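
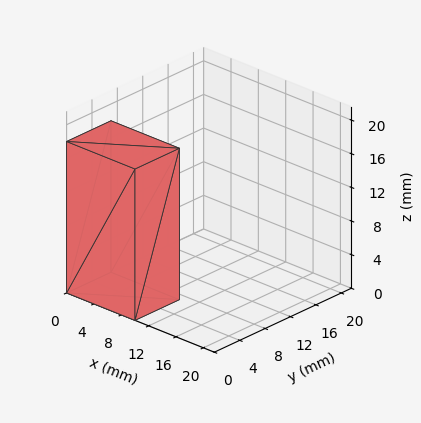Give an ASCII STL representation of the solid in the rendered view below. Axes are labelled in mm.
Reading the render: the shape is a rectangular box, roughly 10 × 7 mm footprint and 18 mm tall (dimensions read to the nearest mm from the axis ticks). For the STL, each face is triangulated and given an outward normal.

solid part
  facet normal 0.0000 0.0000 -1.0000
    outer loop
      vertex 10.000 7.000 0.000
      vertex 10.000 0.000 0.000
      vertex 0.000 0.000 0.000
    endloop
  endfacet
  facet normal 0.0000 0.0000 -1.0000
    outer loop
      vertex 0.000 7.000 0.000
      vertex 10.000 7.000 0.000
      vertex 0.000 0.000 0.000
    endloop
  endfacet
  facet normal 0.0000 0.0000 1.0000
    outer loop
      vertex 0.000 0.000 18.000
      vertex 10.000 0.000 18.000
      vertex 10.000 7.000 18.000
    endloop
  endfacet
  facet normal 0.0000 0.0000 1.0000
    outer loop
      vertex 0.000 0.000 18.000
      vertex 10.000 7.000 18.000
      vertex 0.000 7.000 18.000
    endloop
  endfacet
  facet normal 0.0000 -1.0000 0.0000
    outer loop
      vertex 0.000 0.000 0.000
      vertex 10.000 0.000 0.000
      vertex 10.000 0.000 18.000
    endloop
  endfacet
  facet normal 0.0000 -1.0000 0.0000
    outer loop
      vertex 0.000 0.000 0.000
      vertex 10.000 0.000 18.000
      vertex 0.000 0.000 18.000
    endloop
  endfacet
  facet normal 0.0000 1.0000 0.0000
    outer loop
      vertex 10.000 7.000 18.000
      vertex 10.000 7.000 0.000
      vertex 0.000 7.000 0.000
    endloop
  endfacet
  facet normal 0.0000 1.0000 0.0000
    outer loop
      vertex 0.000 7.000 18.000
      vertex 10.000 7.000 18.000
      vertex 0.000 7.000 0.000
    endloop
  endfacet
  facet normal -1.0000 0.0000 0.0000
    outer loop
      vertex 0.000 7.000 18.000
      vertex 0.000 7.000 0.000
      vertex 0.000 0.000 0.000
    endloop
  endfacet
  facet normal -1.0000 0.0000 0.0000
    outer loop
      vertex 0.000 0.000 18.000
      vertex 0.000 7.000 18.000
      vertex 0.000 0.000 0.000
    endloop
  endfacet
  facet normal 1.0000 0.0000 0.0000
    outer loop
      vertex 10.000 0.000 0.000
      vertex 10.000 7.000 0.000
      vertex 10.000 7.000 18.000
    endloop
  endfacet
  facet normal 1.0000 0.0000 0.0000
    outer loop
      vertex 10.000 0.000 0.000
      vertex 10.000 7.000 18.000
      vertex 10.000 0.000 18.000
    endloop
  endfacet
endsolid part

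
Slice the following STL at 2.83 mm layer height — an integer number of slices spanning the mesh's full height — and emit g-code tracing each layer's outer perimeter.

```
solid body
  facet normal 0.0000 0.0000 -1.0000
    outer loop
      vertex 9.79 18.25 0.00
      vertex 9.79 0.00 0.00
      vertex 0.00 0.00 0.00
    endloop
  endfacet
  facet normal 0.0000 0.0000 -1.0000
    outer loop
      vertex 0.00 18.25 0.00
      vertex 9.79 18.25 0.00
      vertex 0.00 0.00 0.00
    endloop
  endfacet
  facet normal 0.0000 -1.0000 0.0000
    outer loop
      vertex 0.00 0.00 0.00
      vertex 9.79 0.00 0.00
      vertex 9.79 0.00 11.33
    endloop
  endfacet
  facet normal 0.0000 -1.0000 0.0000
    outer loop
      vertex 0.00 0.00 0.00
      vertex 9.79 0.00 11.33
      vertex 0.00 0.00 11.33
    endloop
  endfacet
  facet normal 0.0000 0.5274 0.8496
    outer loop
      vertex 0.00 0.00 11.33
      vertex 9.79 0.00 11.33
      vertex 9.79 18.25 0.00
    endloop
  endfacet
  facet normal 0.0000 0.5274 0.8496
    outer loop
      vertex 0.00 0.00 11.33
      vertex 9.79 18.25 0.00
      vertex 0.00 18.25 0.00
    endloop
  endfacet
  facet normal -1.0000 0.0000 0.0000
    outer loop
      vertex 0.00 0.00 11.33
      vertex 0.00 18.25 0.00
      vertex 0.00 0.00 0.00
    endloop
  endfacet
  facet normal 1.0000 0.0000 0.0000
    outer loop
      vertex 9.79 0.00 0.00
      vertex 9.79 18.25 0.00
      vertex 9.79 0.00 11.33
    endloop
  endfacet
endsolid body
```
; perimeter-only toolpath
G21 ; units = mm
G90 ; absolute positioning
G28 ; home
; layer 1
G0 Z2.83
G0 X0.00 Y0.00
G1 X9.79 Y0.00
G1 X9.79 Y13.69
G1 X0.00 Y13.69
G1 X0.00 Y0.00
; layer 2
G0 Z5.67
G0 X0.00 Y0.00
G1 X9.79 Y0.00
G1 X9.79 Y9.12
G1 X0.00 Y9.12
G1 X0.00 Y0.00
; layer 3
G0 Z8.50
G0 X0.00 Y0.00
G1 X9.79 Y0.00
G1 X9.79 Y4.56
G1 X0.00 Y4.56
G1 X0.00 Y0.00
M2 ; end

The solid is a wedge (ramp): 9.79 × 18.2 mm base, rising to 11.3 mm along the y=0 edge and sloping linearly to z=0 at y=18.2. Slicing at Δz = 2.83 mm — 4 equal slices spanning the solid's height, so layer i sits at z = i·h/4 — gives 3 non-empty perimeters. Each is a 4-segment closed polygon; G0 lifts to the layer z and rapids to the start vertex, then G1 traces the edges. The cross-section shrinks linearly with z (the slice at the apex is degenerate and omitted).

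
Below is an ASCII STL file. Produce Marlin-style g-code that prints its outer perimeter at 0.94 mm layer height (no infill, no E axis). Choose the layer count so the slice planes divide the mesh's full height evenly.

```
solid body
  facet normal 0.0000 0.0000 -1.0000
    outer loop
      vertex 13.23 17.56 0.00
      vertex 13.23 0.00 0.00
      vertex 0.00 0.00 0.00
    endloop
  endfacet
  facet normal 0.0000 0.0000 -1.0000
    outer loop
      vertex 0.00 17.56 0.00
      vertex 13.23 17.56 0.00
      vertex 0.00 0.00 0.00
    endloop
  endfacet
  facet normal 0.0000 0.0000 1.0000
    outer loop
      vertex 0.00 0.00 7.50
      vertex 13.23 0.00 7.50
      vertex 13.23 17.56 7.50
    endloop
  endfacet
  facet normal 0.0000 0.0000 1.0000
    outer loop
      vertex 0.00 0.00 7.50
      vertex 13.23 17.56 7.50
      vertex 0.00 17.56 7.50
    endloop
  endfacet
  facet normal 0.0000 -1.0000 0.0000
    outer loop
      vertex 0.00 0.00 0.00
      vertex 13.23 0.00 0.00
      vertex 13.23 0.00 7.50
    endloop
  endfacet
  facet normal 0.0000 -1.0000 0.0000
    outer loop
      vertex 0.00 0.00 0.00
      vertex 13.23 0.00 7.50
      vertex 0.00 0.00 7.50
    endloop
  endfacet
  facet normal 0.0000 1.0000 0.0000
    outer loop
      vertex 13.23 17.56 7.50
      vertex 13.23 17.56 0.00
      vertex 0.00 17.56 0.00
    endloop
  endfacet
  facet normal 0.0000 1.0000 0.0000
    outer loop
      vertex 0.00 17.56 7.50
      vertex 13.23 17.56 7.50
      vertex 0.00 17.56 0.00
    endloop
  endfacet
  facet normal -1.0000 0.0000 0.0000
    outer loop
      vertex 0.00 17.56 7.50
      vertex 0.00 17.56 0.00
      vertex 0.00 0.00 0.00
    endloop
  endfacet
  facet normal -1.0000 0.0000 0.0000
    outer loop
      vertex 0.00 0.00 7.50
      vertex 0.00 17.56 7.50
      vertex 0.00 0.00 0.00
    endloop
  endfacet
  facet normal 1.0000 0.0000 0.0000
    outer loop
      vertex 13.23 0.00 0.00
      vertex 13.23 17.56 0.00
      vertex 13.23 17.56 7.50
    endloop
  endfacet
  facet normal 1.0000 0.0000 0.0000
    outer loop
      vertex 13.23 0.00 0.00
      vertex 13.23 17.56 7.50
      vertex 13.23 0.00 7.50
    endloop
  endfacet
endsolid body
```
; perimeter-only toolpath
G21 ; units = mm
G90 ; absolute positioning
G28 ; home
; layer 1
G0 Z0.94
G0 X0.00 Y0.00
G1 X13.23 Y0.00
G1 X13.23 Y17.56
G1 X0.00 Y17.56
G1 X0.00 Y0.00
; layer 2
G0 Z1.88
G0 X0.00 Y0.00
G1 X13.23 Y0.00
G1 X13.23 Y17.56
G1 X0.00 Y17.56
G1 X0.00 Y0.00
; layer 3
G0 Z2.81
G0 X0.00 Y0.00
G1 X13.23 Y0.00
G1 X13.23 Y17.56
G1 X0.00 Y17.56
G1 X0.00 Y0.00
; layer 4
G0 Z3.75
G0 X0.00 Y0.00
G1 X13.23 Y0.00
G1 X13.23 Y17.56
G1 X0.00 Y17.56
G1 X0.00 Y0.00
; layer 5
G0 Z4.69
G0 X0.00 Y0.00
G1 X13.23 Y0.00
G1 X13.23 Y17.56
G1 X0.00 Y17.56
G1 X0.00 Y0.00
; layer 6
G0 Z5.62
G0 X0.00 Y0.00
G1 X13.23 Y0.00
G1 X13.23 Y17.56
G1 X0.00 Y17.56
G1 X0.00 Y0.00
; layer 7
G0 Z6.56
G0 X0.00 Y0.00
G1 X13.23 Y0.00
G1 X13.23 Y17.56
G1 X0.00 Y17.56
G1 X0.00 Y0.00
; layer 8
G0 Z7.50
G0 X0.00 Y0.00
G1 X13.23 Y0.00
G1 X13.23 Y17.56
G1 X0.00 Y17.56
G1 X0.00 Y0.00
M2 ; end

The solid is a rectangular box, roughly 13.2 × 17.6 mm footprint and 7.5 mm tall. Slicing at Δz = 0.94 mm — 8 equal slices spanning the solid's height, so layer i sits at z = i·h/8 — gives 8 non-empty perimeters. Each is a 4-segment closed polygon; G0 lifts to the layer z and rapids to the start vertex, then G1 traces the edges.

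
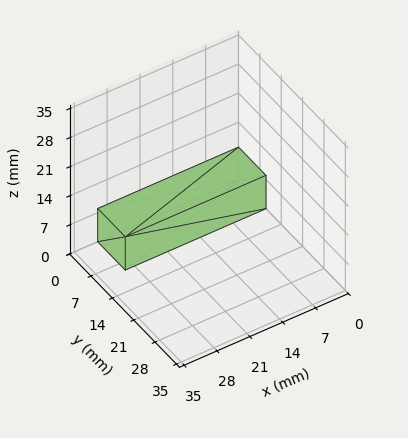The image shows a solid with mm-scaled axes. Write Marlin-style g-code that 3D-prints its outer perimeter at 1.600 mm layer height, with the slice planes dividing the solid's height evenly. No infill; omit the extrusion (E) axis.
Reading the render: the shape is a rectangular box, roughly 30 × 9 mm footprint and 8 mm tall (dimensions read to the nearest mm from the axis ticks). For the g-code, the solid's height is divided into equal slices at the stated Δz and each level perimeter traced with G1 moves after a G0 lift.

; perimeter-only toolpath
G21 ; units = mm
G90 ; absolute positioning
G28 ; home
; layer 1
G0 Z1.600
G0 X0.000 Y0.000
G1 X30.000 Y0.000
G1 X30.000 Y9.000
G1 X0.000 Y9.000
G1 X0.000 Y0.000
; layer 2
G0 Z3.200
G0 X0.000 Y0.000
G1 X30.000 Y0.000
G1 X30.000 Y9.000
G1 X0.000 Y9.000
G1 X0.000 Y0.000
; layer 3
G0 Z4.800
G0 X0.000 Y0.000
G1 X30.000 Y0.000
G1 X30.000 Y9.000
G1 X0.000 Y9.000
G1 X0.000 Y0.000
; layer 4
G0 Z6.400
G0 X0.000 Y0.000
G1 X30.000 Y0.000
G1 X30.000 Y9.000
G1 X0.000 Y9.000
G1 X0.000 Y0.000
; layer 5
G0 Z8.000
G0 X0.000 Y0.000
G1 X30.000 Y0.000
G1 X30.000 Y9.000
G1 X0.000 Y9.000
G1 X0.000 Y0.000
M2 ; end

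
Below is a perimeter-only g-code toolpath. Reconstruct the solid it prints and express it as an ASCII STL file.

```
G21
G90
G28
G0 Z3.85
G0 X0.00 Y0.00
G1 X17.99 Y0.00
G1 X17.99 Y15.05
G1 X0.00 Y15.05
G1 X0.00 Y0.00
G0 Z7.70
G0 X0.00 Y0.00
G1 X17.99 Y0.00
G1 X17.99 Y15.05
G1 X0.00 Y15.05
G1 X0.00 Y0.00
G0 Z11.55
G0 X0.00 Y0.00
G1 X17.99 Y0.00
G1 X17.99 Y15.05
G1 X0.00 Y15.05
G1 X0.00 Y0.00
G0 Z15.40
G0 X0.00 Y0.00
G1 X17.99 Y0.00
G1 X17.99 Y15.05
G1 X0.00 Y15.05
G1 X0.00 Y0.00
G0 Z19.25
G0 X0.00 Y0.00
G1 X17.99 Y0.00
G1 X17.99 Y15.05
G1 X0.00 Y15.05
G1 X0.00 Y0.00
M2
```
solid part
  facet normal 0.0000 0.0000 -1.0000
    outer loop
      vertex 17.99 15.05 0.00
      vertex 17.99 0.00 0.00
      vertex 0.00 0.00 0.00
    endloop
  endfacet
  facet normal 0.0000 0.0000 -1.0000
    outer loop
      vertex 0.00 15.05 0.00
      vertex 17.99 15.05 0.00
      vertex 0.00 0.00 0.00
    endloop
  endfacet
  facet normal 0.0000 0.0000 1.0000
    outer loop
      vertex 0.00 0.00 19.25
      vertex 17.99 0.00 19.25
      vertex 17.99 15.05 19.25
    endloop
  endfacet
  facet normal 0.0000 0.0000 1.0000
    outer loop
      vertex 0.00 0.00 19.25
      vertex 17.99 15.05 19.25
      vertex 0.00 15.05 19.25
    endloop
  endfacet
  facet normal 0.0000 -1.0000 0.0000
    outer loop
      vertex 0.00 0.00 0.00
      vertex 17.99 0.00 0.00
      vertex 17.99 0.00 19.25
    endloop
  endfacet
  facet normal 0.0000 -1.0000 0.0000
    outer loop
      vertex 0.00 0.00 0.00
      vertex 17.99 0.00 19.25
      vertex 0.00 0.00 19.25
    endloop
  endfacet
  facet normal 0.0000 1.0000 0.0000
    outer loop
      vertex 17.99 15.05 19.25
      vertex 17.99 15.05 0.00
      vertex 0.00 15.05 0.00
    endloop
  endfacet
  facet normal 0.0000 1.0000 0.0000
    outer loop
      vertex 0.00 15.05 19.25
      vertex 17.99 15.05 19.25
      vertex 0.00 15.05 0.00
    endloop
  endfacet
  facet normal -1.0000 0.0000 0.0000
    outer loop
      vertex 0.00 15.05 19.25
      vertex 0.00 15.05 0.00
      vertex 0.00 0.00 0.00
    endloop
  endfacet
  facet normal -1.0000 0.0000 0.0000
    outer loop
      vertex 0.00 0.00 19.25
      vertex 0.00 15.05 19.25
      vertex 0.00 0.00 0.00
    endloop
  endfacet
  facet normal 1.0000 0.0000 0.0000
    outer loop
      vertex 17.99 0.00 0.00
      vertex 17.99 15.05 0.00
      vertex 17.99 15.05 19.25
    endloop
  endfacet
  facet normal 1.0000 0.0000 0.0000
    outer loop
      vertex 17.99 0.00 0.00
      vertex 17.99 15.05 19.25
      vertex 17.99 0.00 19.25
    endloop
  endfacet
endsolid part

The G0 Z moves step by Δz≈3.85 mm. Every layer's G1 loop is the same polygon, so the solid is a straight extrusion of it from z=0 to z≈19.2. Closing with flat bottom and top caps and triangulating gives 12 facets — a rectangular box, roughly 18 × 15.1 mm footprint and 19.2 mm tall.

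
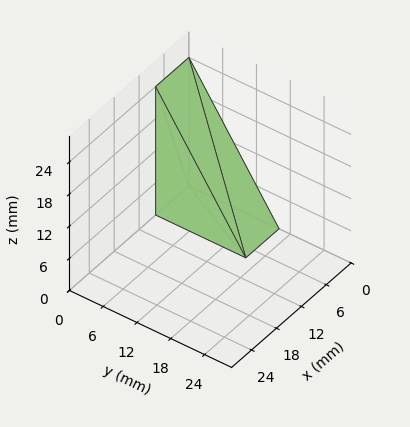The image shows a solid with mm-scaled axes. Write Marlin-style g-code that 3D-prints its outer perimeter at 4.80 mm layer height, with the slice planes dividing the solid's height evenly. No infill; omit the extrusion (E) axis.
Reading the render: the shape is a wedge (ramp): 8 × 16 mm base, rising to 24 mm along the y=0 edge and sloping linearly to z=0 at y=16 (dimensions read to the nearest mm from the axis ticks). For the g-code, the solid's height is divided into equal slices at the stated Δz and each level perimeter traced with G1 moves after a G0 lift.

; perimeter-only toolpath
G21 ; units = mm
G90 ; absolute positioning
G28 ; home
; layer 1
G0 Z4.80
G0 X0.00 Y0.00
G1 X8.00 Y0.00
G1 X8.00 Y12.80
G1 X0.00 Y12.80
G1 X0.00 Y0.00
; layer 2
G0 Z9.60
G0 X0.00 Y0.00
G1 X8.00 Y0.00
G1 X8.00 Y9.60
G1 X0.00 Y9.60
G1 X0.00 Y0.00
; layer 3
G0 Z14.40
G0 X0.00 Y0.00
G1 X8.00 Y0.00
G1 X8.00 Y6.40
G1 X0.00 Y6.40
G1 X0.00 Y0.00
; layer 4
G0 Z19.20
G0 X0.00 Y0.00
G1 X8.00 Y0.00
G1 X8.00 Y3.20
G1 X0.00 Y3.20
G1 X0.00 Y0.00
M2 ; end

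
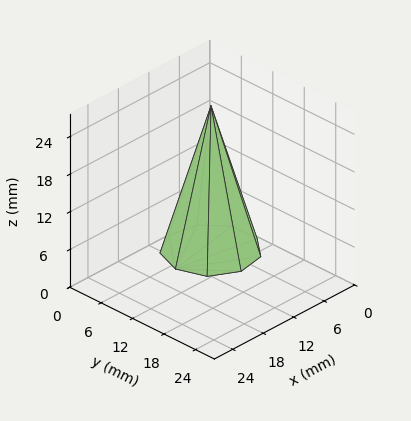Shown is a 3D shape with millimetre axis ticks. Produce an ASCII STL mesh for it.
Reading the render: the shape is a regular 9-sided pyramid, base circumscribed radius ≈ 7 mm, apex at z ≈ 23 mm (dimensions read to the nearest mm from the axis ticks). For the STL, each face is triangulated and given an outward normal.

solid part
  facet normal 0.0000 0.0000 -1.0000
    outer loop
      vertex 8.2 13.9 0.0
      vertex 12.4 11.5 0.0
      vertex 14.0 7.0 0.0
    endloop
  endfacet
  facet normal 0.0000 0.0000 -1.0000
    outer loop
      vertex 3.5 13.1 0.0
      vertex 8.2 13.9 0.0
      vertex 14.0 7.0 0.0
    endloop
  endfacet
  facet normal 0.0000 0.0000 -1.0000
    outer loop
      vertex 0.4 9.4 0.0
      vertex 3.5 13.1 0.0
      vertex 14.0 7.0 0.0
    endloop
  endfacet
  facet normal 0.0000 0.0000 -1.0000
    outer loop
      vertex 0.4 4.6 0.0
      vertex 0.4 9.4 0.0
      vertex 14.0 7.0 0.0
    endloop
  endfacet
  facet normal 0.0000 0.0000 -1.0000
    outer loop
      vertex 3.5 0.9 0.0
      vertex 0.4 4.6 0.0
      vertex 14.0 7.0 0.0
    endloop
  endfacet
  facet normal 0.0000 0.0000 -1.0000
    outer loop
      vertex 8.2 0.1 0.0
      vertex 3.5 0.9 0.0
      vertex 14.0 7.0 0.0
    endloop
  endfacet
  facet normal 0.0000 0.0000 -1.0000
    outer loop
      vertex 12.4 2.5 0.0
      vertex 8.2 0.1 0.0
      vertex 14.0 7.0 0.0
    endloop
  endfacet
  facet normal 0.9057 0.3220 0.2757
    outer loop
      vertex 14.0 7.0 0.0
      vertex 12.4 11.5 0.0
      vertex 7.0 7.0 23.0
    endloop
  endfacet
  facet normal 0.4770 0.8347 0.2753
    outer loop
      vertex 12.4 11.5 0.0
      vertex 8.2 13.9 0.0
      vertex 7.0 7.0 23.0
    endloop
  endfacet
  facet normal -0.1613 0.9476 0.2759
    outer loop
      vertex 8.2 13.9 0.0
      vertex 3.5 13.1 0.0
      vertex 7.0 7.0 23.0
    endloop
  endfacet
  facet normal -0.7368 0.6173 0.2758
    outer loop
      vertex 3.5 13.1 0.0
      vertex 0.4 9.4 0.0
      vertex 7.0 7.0 23.0
    endloop
  endfacet
  facet normal -0.9612 0.0000 0.2758
    outer loop
      vertex 0.4 9.4 0.0
      vertex 0.4 4.6 0.0
      vertex 7.0 7.0 23.0
    endloop
  endfacet
  facet normal -0.7368 -0.6173 0.2758
    outer loop
      vertex 0.4 4.6 0.0
      vertex 3.5 0.9 0.0
      vertex 7.0 7.0 23.0
    endloop
  endfacet
  facet normal -0.1613 -0.9476 0.2759
    outer loop
      vertex 3.5 0.9 0.0
      vertex 8.2 0.1 0.0
      vertex 7.0 7.0 23.0
    endloop
  endfacet
  facet normal 0.4770 -0.8347 0.2753
    outer loop
      vertex 8.2 0.1 0.0
      vertex 12.4 2.5 0.0
      vertex 7.0 7.0 23.0
    endloop
  endfacet
  facet normal 0.9057 -0.3220 0.2757
    outer loop
      vertex 12.4 2.5 0.0
      vertex 14.0 7.0 0.0
      vertex 7.0 7.0 23.0
    endloop
  endfacet
endsolid part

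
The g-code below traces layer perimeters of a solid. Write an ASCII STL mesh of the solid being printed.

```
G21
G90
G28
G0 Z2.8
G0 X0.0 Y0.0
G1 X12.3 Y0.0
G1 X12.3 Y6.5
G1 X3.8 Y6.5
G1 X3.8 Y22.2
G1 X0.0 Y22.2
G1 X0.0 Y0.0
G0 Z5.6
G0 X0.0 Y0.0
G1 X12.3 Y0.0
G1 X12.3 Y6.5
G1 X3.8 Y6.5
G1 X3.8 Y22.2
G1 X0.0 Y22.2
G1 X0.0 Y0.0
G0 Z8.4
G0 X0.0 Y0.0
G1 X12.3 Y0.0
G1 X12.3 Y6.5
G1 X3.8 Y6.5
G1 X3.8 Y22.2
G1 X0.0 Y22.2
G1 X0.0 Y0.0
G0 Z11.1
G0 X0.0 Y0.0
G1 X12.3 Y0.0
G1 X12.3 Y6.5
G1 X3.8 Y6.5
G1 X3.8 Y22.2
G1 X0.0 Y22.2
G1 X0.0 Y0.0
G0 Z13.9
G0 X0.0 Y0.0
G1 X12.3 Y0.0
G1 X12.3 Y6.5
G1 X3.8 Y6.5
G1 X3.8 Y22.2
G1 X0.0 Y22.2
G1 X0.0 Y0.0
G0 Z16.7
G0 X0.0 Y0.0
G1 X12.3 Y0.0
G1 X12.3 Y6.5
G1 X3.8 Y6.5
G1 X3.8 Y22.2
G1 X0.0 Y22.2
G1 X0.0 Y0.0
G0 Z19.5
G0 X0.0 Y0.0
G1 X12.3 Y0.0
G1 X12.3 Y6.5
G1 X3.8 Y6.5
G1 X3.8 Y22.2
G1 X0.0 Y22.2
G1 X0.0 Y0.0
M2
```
solid part
  facet normal 0.0000 0.0000 -1.0000
    outer loop
      vertex 12.3 6.5 0.0
      vertex 12.3 0.0 0.0
      vertex 0.0 0.0 0.0
    endloop
  endfacet
  facet normal 0.0000 0.0000 -1.0000
    outer loop
      vertex 3.8 6.5 0.0
      vertex 12.3 6.5 0.0
      vertex 0.0 0.0 0.0
    endloop
  endfacet
  facet normal 0.0000 0.0000 -1.0000
    outer loop
      vertex 3.8 22.2 0.0
      vertex 3.8 6.5 0.0
      vertex 0.0 0.0 0.0
    endloop
  endfacet
  facet normal 0.0000 0.0000 -1.0000
    outer loop
      vertex 0.0 22.2 0.0
      vertex 3.8 22.2 0.0
      vertex 0.0 0.0 0.0
    endloop
  endfacet
  facet normal 0.0000 0.0000 1.0000
    outer loop
      vertex 0.0 0.0 19.5
      vertex 12.3 0.0 19.5
      vertex 12.3 6.5 19.5
    endloop
  endfacet
  facet normal 0.0000 0.0000 1.0000
    outer loop
      vertex 0.0 0.0 19.5
      vertex 12.3 6.5 19.5
      vertex 3.8 6.5 19.5
    endloop
  endfacet
  facet normal 0.0000 0.0000 1.0000
    outer loop
      vertex 0.0 0.0 19.5
      vertex 3.8 6.5 19.5
      vertex 3.8 22.2 19.5
    endloop
  endfacet
  facet normal 0.0000 0.0000 1.0000
    outer loop
      vertex 0.0 0.0 19.5
      vertex 3.8 22.2 19.5
      vertex 0.0 22.2 19.5
    endloop
  endfacet
  facet normal 0.0000 -1.0000 0.0000
    outer loop
      vertex 0.0 0.0 0.0
      vertex 12.3 0.0 0.0
      vertex 12.3 0.0 19.5
    endloop
  endfacet
  facet normal 0.0000 -1.0000 0.0000
    outer loop
      vertex 0.0 0.0 0.0
      vertex 12.3 0.0 19.5
      vertex 0.0 0.0 19.5
    endloop
  endfacet
  facet normal 1.0000 0.0000 0.0000
    outer loop
      vertex 12.3 0.0 0.0
      vertex 12.3 6.5 0.0
      vertex 12.3 6.5 19.5
    endloop
  endfacet
  facet normal 1.0000 0.0000 0.0000
    outer loop
      vertex 12.3 0.0 0.0
      vertex 12.3 6.5 19.5
      vertex 12.3 0.0 19.5
    endloop
  endfacet
  facet normal 0.0000 1.0000 0.0000
    outer loop
      vertex 12.3 6.5 0.0
      vertex 3.8 6.5 0.0
      vertex 3.8 6.5 19.5
    endloop
  endfacet
  facet normal 0.0000 1.0000 0.0000
    outer loop
      vertex 12.3 6.5 0.0
      vertex 3.8 6.5 19.5
      vertex 12.3 6.5 19.5
    endloop
  endfacet
  facet normal 1.0000 0.0000 0.0000
    outer loop
      vertex 3.8 6.5 0.0
      vertex 3.8 22.2 0.0
      vertex 3.8 22.2 19.5
    endloop
  endfacet
  facet normal 1.0000 0.0000 0.0000
    outer loop
      vertex 3.8 6.5 0.0
      vertex 3.8 22.2 19.5
      vertex 3.8 6.5 19.5
    endloop
  endfacet
  facet normal 0.0000 1.0000 0.0000
    outer loop
      vertex 3.8 22.2 0.0
      vertex 0.0 22.2 0.0
      vertex 0.0 22.2 19.5
    endloop
  endfacet
  facet normal 0.0000 1.0000 0.0000
    outer loop
      vertex 3.8 22.2 0.0
      vertex 0.0 22.2 19.5
      vertex 3.8 22.2 19.5
    endloop
  endfacet
  facet normal -1.0000 0.0000 0.0000
    outer loop
      vertex 0.0 22.2 0.0
      vertex 0.0 0.0 0.0
      vertex 0.0 0.0 19.5
    endloop
  endfacet
  facet normal -1.0000 0.0000 0.0000
    outer loop
      vertex 0.0 22.2 0.0
      vertex 0.0 0.0 19.5
      vertex 0.0 22.2 19.5
    endloop
  endfacet
endsolid part

The G0 Z moves step by Δz≈2.8 mm. Every layer's G1 loop is the same polygon, so the solid is a straight extrusion of it from z=0 to z≈19.5. Closing with flat bottom and top caps and triangulating gives 20 facets — an L-shaped prism: outer 12.3 × 22.2 mm, arm thicknesses ≈ 6.5 mm (horizontal) and 3.8 mm (vertical), extruded 19.5 mm in z.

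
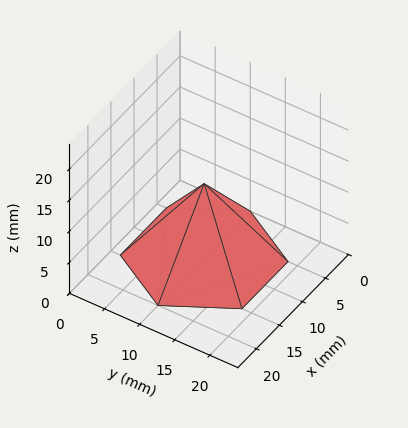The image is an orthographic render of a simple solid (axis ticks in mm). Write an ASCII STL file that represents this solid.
Reading the render: the shape is a regular 6-sided pyramid, base circumscribed radius ≈ 10 mm, apex at z ≈ 12 mm (dimensions read to the nearest mm from the axis ticks). For the STL, each face is triangulated and given an outward normal.

solid part
  facet normal 0.0000 0.0000 -1.0000
    outer loop
      vertex 5.000 18.660 0.000
      vertex 15.000 18.660 0.000
      vertex 20.000 10.000 0.000
    endloop
  endfacet
  facet normal 0.0000 0.0000 -1.0000
    outer loop
      vertex 0.000 10.000 0.000
      vertex 5.000 18.660 0.000
      vertex 20.000 10.000 0.000
    endloop
  endfacet
  facet normal 0.0000 0.0000 -1.0000
    outer loop
      vertex 5.000 1.340 0.000
      vertex 0.000 10.000 0.000
      vertex 20.000 10.000 0.000
    endloop
  endfacet
  facet normal 0.0000 0.0000 -1.0000
    outer loop
      vertex 15.000 1.340 0.000
      vertex 5.000 1.340 0.000
      vertex 20.000 10.000 0.000
    endloop
  endfacet
  facet normal 0.7022 0.4055 0.5852
    outer loop
      vertex 20.000 10.000 0.000
      vertex 15.000 18.660 0.000
      vertex 10.000 10.000 12.000
    endloop
  endfacet
  facet normal 0.0000 0.8109 0.5852
    outer loop
      vertex 15.000 18.660 0.000
      vertex 5.000 18.660 0.000
      vertex 10.000 10.000 12.000
    endloop
  endfacet
  facet normal -0.7022 0.4055 0.5852
    outer loop
      vertex 5.000 18.660 0.000
      vertex 0.000 10.000 0.000
      vertex 10.000 10.000 12.000
    endloop
  endfacet
  facet normal -0.7022 -0.4055 0.5852
    outer loop
      vertex 0.000 10.000 0.000
      vertex 5.000 1.340 0.000
      vertex 10.000 10.000 12.000
    endloop
  endfacet
  facet normal 0.0000 -0.8109 0.5852
    outer loop
      vertex 5.000 1.340 0.000
      vertex 15.000 1.340 0.000
      vertex 10.000 10.000 12.000
    endloop
  endfacet
  facet normal 0.7022 -0.4055 0.5852
    outer loop
      vertex 15.000 1.340 0.000
      vertex 20.000 10.000 0.000
      vertex 10.000 10.000 12.000
    endloop
  endfacet
endsolid part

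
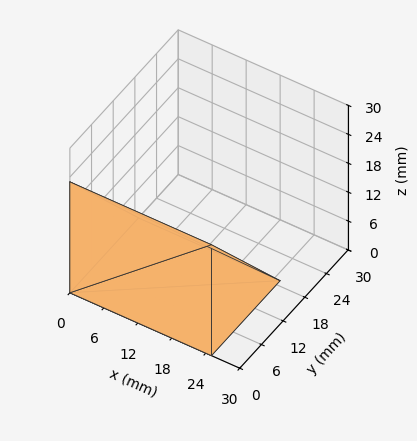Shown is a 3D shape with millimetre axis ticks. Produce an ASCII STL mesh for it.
Reading the render: the shape is a wedge (ramp): 25 × 19 mm base, rising to 23 mm along the y=0 edge and sloping linearly to z=0 at y=19 (dimensions read to the nearest mm from the axis ticks). For the STL, each face is triangulated and given an outward normal.

solid part
  facet normal 0.0000 0.0000 -1.0000
    outer loop
      vertex 25.000 19.000 0.000
      vertex 25.000 0.000 0.000
      vertex 0.000 0.000 0.000
    endloop
  endfacet
  facet normal 0.0000 0.0000 -1.0000
    outer loop
      vertex 0.000 19.000 0.000
      vertex 25.000 19.000 0.000
      vertex 0.000 0.000 0.000
    endloop
  endfacet
  facet normal 0.0000 -1.0000 0.0000
    outer loop
      vertex 0.000 0.000 0.000
      vertex 25.000 0.000 0.000
      vertex 25.000 0.000 23.000
    endloop
  endfacet
  facet normal 0.0000 -1.0000 0.0000
    outer loop
      vertex 0.000 0.000 0.000
      vertex 25.000 0.000 23.000
      vertex 0.000 0.000 23.000
    endloop
  endfacet
  facet normal 0.0000 0.7710 0.6369
    outer loop
      vertex 0.000 0.000 23.000
      vertex 25.000 0.000 23.000
      vertex 25.000 19.000 0.000
    endloop
  endfacet
  facet normal 0.0000 0.7710 0.6369
    outer loop
      vertex 0.000 0.000 23.000
      vertex 25.000 19.000 0.000
      vertex 0.000 19.000 0.000
    endloop
  endfacet
  facet normal -1.0000 0.0000 0.0000
    outer loop
      vertex 0.000 0.000 23.000
      vertex 0.000 19.000 0.000
      vertex 0.000 0.000 0.000
    endloop
  endfacet
  facet normal 1.0000 0.0000 0.0000
    outer loop
      vertex 25.000 0.000 0.000
      vertex 25.000 19.000 0.000
      vertex 25.000 0.000 23.000
    endloop
  endfacet
endsolid part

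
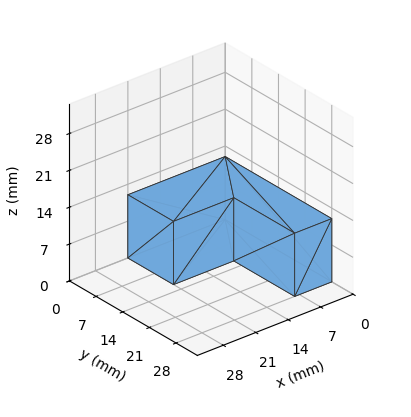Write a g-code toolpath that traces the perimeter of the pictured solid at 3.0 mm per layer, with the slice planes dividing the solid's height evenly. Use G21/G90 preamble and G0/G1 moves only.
Reading the render: the shape is an L-shaped prism: outer 21 × 28 mm, arm thicknesses ≈ 12 mm (horizontal) and 8 mm (vertical), extruded 12 mm in z (dimensions read to the nearest mm from the axis ticks). For the g-code, the solid's height is divided into equal slices at the stated Δz and each level perimeter traced with G1 moves after a G0 lift.

; perimeter-only toolpath
G21 ; units = mm
G90 ; absolute positioning
G28 ; home
; layer 1
G0 Z3.0
G0 X0.0 Y0.0
G1 X21.0 Y0.0
G1 X21.0 Y12.0
G1 X8.0 Y12.0
G1 X8.0 Y28.0
G1 X0.0 Y28.0
G1 X0.0 Y0.0
; layer 2
G0 Z6.0
G0 X0.0 Y0.0
G1 X21.0 Y0.0
G1 X21.0 Y12.0
G1 X8.0 Y12.0
G1 X8.0 Y28.0
G1 X0.0 Y28.0
G1 X0.0 Y0.0
; layer 3
G0 Z9.0
G0 X0.0 Y0.0
G1 X21.0 Y0.0
G1 X21.0 Y12.0
G1 X8.0 Y12.0
G1 X8.0 Y28.0
G1 X0.0 Y28.0
G1 X0.0 Y0.0
; layer 4
G0 Z12.0
G0 X0.0 Y0.0
G1 X21.0 Y0.0
G1 X21.0 Y12.0
G1 X8.0 Y12.0
G1 X8.0 Y28.0
G1 X0.0 Y28.0
G1 X0.0 Y0.0
M2 ; end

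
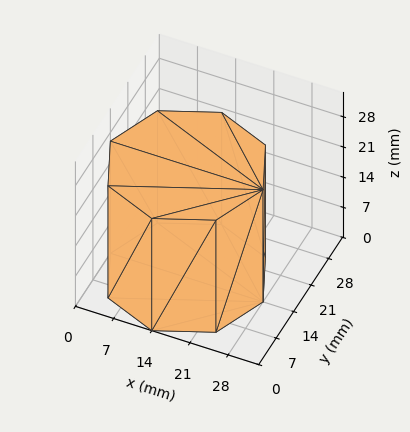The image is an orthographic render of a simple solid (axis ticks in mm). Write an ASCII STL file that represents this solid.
Reading the render: the shape is a regular 8-sided prism (a cylinder approximated with 8 flat sides), circumscribed radius ≈ 14 mm, height ≈ 26 mm (dimensions read to the nearest mm from the axis ticks). For the STL, each face is triangulated and given an outward normal.

solid part
  facet normal 0.0000 0.0000 -1.0000
    outer loop
      vertex 14.0 28.0 0.0
      vertex 23.9 23.9 0.0
      vertex 28.0 14.0 0.0
    endloop
  endfacet
  facet normal 0.0000 0.0000 -1.0000
    outer loop
      vertex 4.1 23.9 0.0
      vertex 14.0 28.0 0.0
      vertex 28.0 14.0 0.0
    endloop
  endfacet
  facet normal 0.0000 0.0000 -1.0000
    outer loop
      vertex 0.0 14.0 0.0
      vertex 4.1 23.9 0.0
      vertex 28.0 14.0 0.0
    endloop
  endfacet
  facet normal 0.0000 0.0000 -1.0000
    outer loop
      vertex 4.1 4.1 0.0
      vertex 0.0 14.0 0.0
      vertex 28.0 14.0 0.0
    endloop
  endfacet
  facet normal 0.0000 0.0000 -1.0000
    outer loop
      vertex 14.0 0.0 0.0
      vertex 4.1 4.1 0.0
      vertex 28.0 14.0 0.0
    endloop
  endfacet
  facet normal 0.0000 0.0000 -1.0000
    outer loop
      vertex 23.9 4.1 0.0
      vertex 14.0 0.0 0.0
      vertex 28.0 14.0 0.0
    endloop
  endfacet
  facet normal 0.0000 0.0000 1.0000
    outer loop
      vertex 28.0 14.0 26.0
      vertex 23.9 23.9 26.0
      vertex 14.0 28.0 26.0
    endloop
  endfacet
  facet normal 0.0000 0.0000 1.0000
    outer loop
      vertex 28.0 14.0 26.0
      vertex 14.0 28.0 26.0
      vertex 4.1 23.9 26.0
    endloop
  endfacet
  facet normal 0.0000 0.0000 1.0000
    outer loop
      vertex 28.0 14.0 26.0
      vertex 4.1 23.9 26.0
      vertex 0.0 14.0 26.0
    endloop
  endfacet
  facet normal 0.0000 0.0000 1.0000
    outer loop
      vertex 28.0 14.0 26.0
      vertex 0.0 14.0 26.0
      vertex 4.1 4.1 26.0
    endloop
  endfacet
  facet normal 0.0000 0.0000 1.0000
    outer loop
      vertex 28.0 14.0 26.0
      vertex 4.1 4.1 26.0
      vertex 14.0 0.0 26.0
    endloop
  endfacet
  facet normal 0.0000 0.0000 1.0000
    outer loop
      vertex 28.0 14.0 26.0
      vertex 14.0 0.0 26.0
      vertex 23.9 4.1 26.0
    endloop
  endfacet
  facet normal 0.9239 0.3826 0.0000
    outer loop
      vertex 28.0 14.0 0.0
      vertex 23.9 23.9 0.0
      vertex 23.9 23.9 26.0
    endloop
  endfacet
  facet normal 0.9239 0.3826 0.0000
    outer loop
      vertex 28.0 14.0 0.0
      vertex 23.9 23.9 26.0
      vertex 28.0 14.0 26.0
    endloop
  endfacet
  facet normal 0.3826 0.9239 0.0000
    outer loop
      vertex 23.9 23.9 0.0
      vertex 14.0 28.0 0.0
      vertex 14.0 28.0 26.0
    endloop
  endfacet
  facet normal 0.3826 0.9239 0.0000
    outer loop
      vertex 23.9 23.9 0.0
      vertex 14.0 28.0 26.0
      vertex 23.9 23.9 26.0
    endloop
  endfacet
  facet normal -0.3826 0.9239 0.0000
    outer loop
      vertex 14.0 28.0 0.0
      vertex 4.1 23.9 0.0
      vertex 4.1 23.9 26.0
    endloop
  endfacet
  facet normal -0.3826 0.9239 0.0000
    outer loop
      vertex 14.0 28.0 0.0
      vertex 4.1 23.9 26.0
      vertex 14.0 28.0 26.0
    endloop
  endfacet
  facet normal -0.9239 0.3826 0.0000
    outer loop
      vertex 4.1 23.9 0.0
      vertex 0.0 14.0 0.0
      vertex 0.0 14.0 26.0
    endloop
  endfacet
  facet normal -0.9239 0.3826 0.0000
    outer loop
      vertex 4.1 23.9 0.0
      vertex 0.0 14.0 26.0
      vertex 4.1 23.9 26.0
    endloop
  endfacet
  facet normal -0.9239 -0.3826 0.0000
    outer loop
      vertex 0.0 14.0 0.0
      vertex 4.1 4.1 0.0
      vertex 4.1 4.1 26.0
    endloop
  endfacet
  facet normal -0.9239 -0.3826 0.0000
    outer loop
      vertex 0.0 14.0 0.0
      vertex 4.1 4.1 26.0
      vertex 0.0 14.0 26.0
    endloop
  endfacet
  facet normal -0.3826 -0.9239 0.0000
    outer loop
      vertex 4.1 4.1 0.0
      vertex 14.0 0.0 0.0
      vertex 14.0 0.0 26.0
    endloop
  endfacet
  facet normal -0.3826 -0.9239 0.0000
    outer loop
      vertex 4.1 4.1 0.0
      vertex 14.0 0.0 26.0
      vertex 4.1 4.1 26.0
    endloop
  endfacet
  facet normal 0.3826 -0.9239 0.0000
    outer loop
      vertex 14.0 0.0 0.0
      vertex 23.9 4.1 0.0
      vertex 23.9 4.1 26.0
    endloop
  endfacet
  facet normal 0.3826 -0.9239 0.0000
    outer loop
      vertex 14.0 0.0 0.0
      vertex 23.9 4.1 26.0
      vertex 14.0 0.0 26.0
    endloop
  endfacet
  facet normal 0.9239 -0.3826 0.0000
    outer loop
      vertex 23.9 4.1 0.0
      vertex 28.0 14.0 0.0
      vertex 28.0 14.0 26.0
    endloop
  endfacet
  facet normal 0.9239 -0.3826 0.0000
    outer loop
      vertex 23.9 4.1 0.0
      vertex 28.0 14.0 26.0
      vertex 23.9 4.1 26.0
    endloop
  endfacet
endsolid part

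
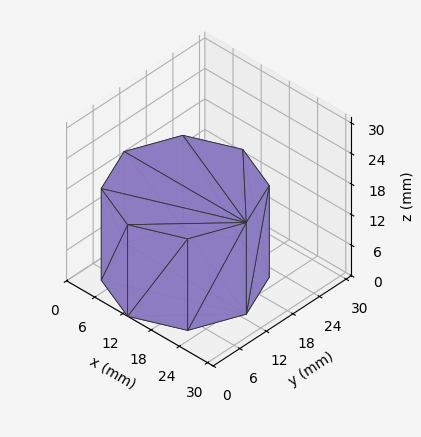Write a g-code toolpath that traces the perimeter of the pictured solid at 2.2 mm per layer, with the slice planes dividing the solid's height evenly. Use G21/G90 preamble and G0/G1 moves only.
Reading the render: the shape is a regular 8-sided prism (a cylinder approximated with 8 flat sides), circumscribed radius ≈ 13 mm, height ≈ 18 mm (dimensions read to the nearest mm from the axis ticks). For the g-code, the solid's height is divided into equal slices at the stated Δz and each level perimeter traced with G1 moves after a G0 lift.

; perimeter-only toolpath
G21 ; units = mm
G90 ; absolute positioning
G28 ; home
; layer 1
G0 Z2.2
G0 X26.0 Y13.0
G1 X22.2 Y22.2
G1 X13.0 Y26.0
G1 X3.8 Y22.2
G1 X0.0 Y13.0
G1 X3.8 Y3.8
G1 X13.0 Y0.0
G1 X22.2 Y3.8
G1 X26.0 Y13.0
; layer 2
G0 Z4.5
G0 X26.0 Y13.0
G1 X22.2 Y22.2
G1 X13.0 Y26.0
G1 X3.8 Y22.2
G1 X0.0 Y13.0
G1 X3.8 Y3.8
G1 X13.0 Y0.0
G1 X22.2 Y3.8
G1 X26.0 Y13.0
; layer 3
G0 Z6.8
G0 X26.0 Y13.0
G1 X22.2 Y22.2
G1 X13.0 Y26.0
G1 X3.8 Y22.2
G1 X0.0 Y13.0
G1 X3.8 Y3.8
G1 X13.0 Y0.0
G1 X22.2 Y3.8
G1 X26.0 Y13.0
; layer 4
G0 Z9.0
G0 X26.0 Y13.0
G1 X22.2 Y22.2
G1 X13.0 Y26.0
G1 X3.8 Y22.2
G1 X0.0 Y13.0
G1 X3.8 Y3.8
G1 X13.0 Y0.0
G1 X22.2 Y3.8
G1 X26.0 Y13.0
; layer 5
G0 Z11.2
G0 X26.0 Y13.0
G1 X22.2 Y22.2
G1 X13.0 Y26.0
G1 X3.8 Y22.2
G1 X0.0 Y13.0
G1 X3.8 Y3.8
G1 X13.0 Y0.0
G1 X22.2 Y3.8
G1 X26.0 Y13.0
; layer 6
G0 Z13.5
G0 X26.0 Y13.0
G1 X22.2 Y22.2
G1 X13.0 Y26.0
G1 X3.8 Y22.2
G1 X0.0 Y13.0
G1 X3.8 Y3.8
G1 X13.0 Y0.0
G1 X22.2 Y3.8
G1 X26.0 Y13.0
; layer 7
G0 Z15.8
G0 X26.0 Y13.0
G1 X22.2 Y22.2
G1 X13.0 Y26.0
G1 X3.8 Y22.2
G1 X0.0 Y13.0
G1 X3.8 Y3.8
G1 X13.0 Y0.0
G1 X22.2 Y3.8
G1 X26.0 Y13.0
; layer 8
G0 Z18.0
G0 X26.0 Y13.0
G1 X22.2 Y22.2
G1 X13.0 Y26.0
G1 X3.8 Y22.2
G1 X0.0 Y13.0
G1 X3.8 Y3.8
G1 X13.0 Y0.0
G1 X22.2 Y3.8
G1 X26.0 Y13.0
M2 ; end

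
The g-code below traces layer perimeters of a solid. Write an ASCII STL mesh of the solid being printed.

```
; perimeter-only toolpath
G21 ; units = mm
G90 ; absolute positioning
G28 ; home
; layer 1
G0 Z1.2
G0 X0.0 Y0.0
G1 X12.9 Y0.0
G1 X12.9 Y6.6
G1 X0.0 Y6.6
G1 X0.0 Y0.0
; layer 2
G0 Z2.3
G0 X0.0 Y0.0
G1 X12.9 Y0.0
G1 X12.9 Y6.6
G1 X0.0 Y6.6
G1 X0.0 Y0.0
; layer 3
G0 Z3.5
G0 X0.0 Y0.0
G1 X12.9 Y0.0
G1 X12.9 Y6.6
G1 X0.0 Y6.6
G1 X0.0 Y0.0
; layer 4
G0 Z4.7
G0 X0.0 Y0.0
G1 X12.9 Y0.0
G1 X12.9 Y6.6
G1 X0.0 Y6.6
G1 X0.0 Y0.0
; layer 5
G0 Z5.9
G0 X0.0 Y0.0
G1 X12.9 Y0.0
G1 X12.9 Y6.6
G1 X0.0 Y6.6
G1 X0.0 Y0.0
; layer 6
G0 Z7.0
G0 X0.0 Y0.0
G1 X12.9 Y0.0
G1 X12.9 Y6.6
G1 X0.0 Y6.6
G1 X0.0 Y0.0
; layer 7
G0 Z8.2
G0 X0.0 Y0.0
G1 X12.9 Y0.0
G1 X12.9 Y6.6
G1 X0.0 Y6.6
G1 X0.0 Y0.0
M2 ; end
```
solid part
  facet normal 0.0000 0.0000 -1.0000
    outer loop
      vertex 12.9 6.6 0.0
      vertex 12.9 0.0 0.0
      vertex 0.0 0.0 0.0
    endloop
  endfacet
  facet normal 0.0000 0.0000 -1.0000
    outer loop
      vertex 0.0 6.6 0.0
      vertex 12.9 6.6 0.0
      vertex 0.0 0.0 0.0
    endloop
  endfacet
  facet normal 0.0000 0.0000 1.0000
    outer loop
      vertex 0.0 0.0 8.2
      vertex 12.9 0.0 8.2
      vertex 12.9 6.6 8.2
    endloop
  endfacet
  facet normal 0.0000 0.0000 1.0000
    outer loop
      vertex 0.0 0.0 8.2
      vertex 12.9 6.6 8.2
      vertex 0.0 6.6 8.2
    endloop
  endfacet
  facet normal 0.0000 -1.0000 0.0000
    outer loop
      vertex 0.0 0.0 0.0
      vertex 12.9 0.0 0.0
      vertex 12.9 0.0 8.2
    endloop
  endfacet
  facet normal 0.0000 -1.0000 0.0000
    outer loop
      vertex 0.0 0.0 0.0
      vertex 12.9 0.0 8.2
      vertex 0.0 0.0 8.2
    endloop
  endfacet
  facet normal 0.0000 1.0000 0.0000
    outer loop
      vertex 12.9 6.6 8.2
      vertex 12.9 6.6 0.0
      vertex 0.0 6.6 0.0
    endloop
  endfacet
  facet normal 0.0000 1.0000 0.0000
    outer loop
      vertex 0.0 6.6 8.2
      vertex 12.9 6.6 8.2
      vertex 0.0 6.6 0.0
    endloop
  endfacet
  facet normal -1.0000 0.0000 0.0000
    outer loop
      vertex 0.0 6.6 8.2
      vertex 0.0 6.6 0.0
      vertex 0.0 0.0 0.0
    endloop
  endfacet
  facet normal -1.0000 0.0000 0.0000
    outer loop
      vertex 0.0 0.0 8.2
      vertex 0.0 6.6 8.2
      vertex 0.0 0.0 0.0
    endloop
  endfacet
  facet normal 1.0000 0.0000 0.0000
    outer loop
      vertex 12.9 0.0 0.0
      vertex 12.9 6.6 0.0
      vertex 12.9 6.6 8.2
    endloop
  endfacet
  facet normal 1.0000 0.0000 0.0000
    outer loop
      vertex 12.9 0.0 0.0
      vertex 12.9 6.6 8.2
      vertex 12.9 0.0 8.2
    endloop
  endfacet
endsolid part

The G0 Z moves step by Δz≈1.2 mm. Every layer's G1 loop is the same polygon, so the solid is a straight extrusion of it from z=0 to z≈8.2. Closing with flat bottom and top caps and triangulating gives 12 facets — a rectangular box, roughly 12.9 × 6.6 mm footprint and 8.2 mm tall.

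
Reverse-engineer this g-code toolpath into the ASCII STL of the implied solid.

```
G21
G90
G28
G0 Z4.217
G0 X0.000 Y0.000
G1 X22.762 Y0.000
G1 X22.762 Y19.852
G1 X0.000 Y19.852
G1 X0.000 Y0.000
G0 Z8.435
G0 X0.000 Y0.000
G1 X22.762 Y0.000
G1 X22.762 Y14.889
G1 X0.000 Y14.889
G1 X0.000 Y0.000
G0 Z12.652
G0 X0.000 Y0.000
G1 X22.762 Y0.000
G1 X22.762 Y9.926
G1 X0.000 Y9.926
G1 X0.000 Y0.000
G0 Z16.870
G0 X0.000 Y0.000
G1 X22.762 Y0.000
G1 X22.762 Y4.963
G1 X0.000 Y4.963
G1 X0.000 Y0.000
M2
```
solid part
  facet normal 0.0000 0.0000 -1.0000
    outer loop
      vertex 22.762 24.815 0.000
      vertex 22.762 0.000 0.000
      vertex 0.000 0.000 0.000
    endloop
  endfacet
  facet normal 0.0000 0.0000 -1.0000
    outer loop
      vertex 0.000 24.815 0.000
      vertex 22.762 24.815 0.000
      vertex 0.000 0.000 0.000
    endloop
  endfacet
  facet normal 0.0000 -1.0000 0.0000
    outer loop
      vertex 0.000 0.000 0.000
      vertex 22.762 0.000 0.000
      vertex 22.762 0.000 21.087
    endloop
  endfacet
  facet normal 0.0000 -1.0000 0.0000
    outer loop
      vertex 0.000 0.000 0.000
      vertex 22.762 0.000 21.087
      vertex 0.000 0.000 21.087
    endloop
  endfacet
  facet normal 0.0000 0.6475 0.7620
    outer loop
      vertex 0.000 0.000 21.087
      vertex 22.762 0.000 21.087
      vertex 22.762 24.815 0.000
    endloop
  endfacet
  facet normal 0.0000 0.6475 0.7620
    outer loop
      vertex 0.000 0.000 21.087
      vertex 22.762 24.815 0.000
      vertex 0.000 24.815 0.000
    endloop
  endfacet
  facet normal -1.0000 0.0000 0.0000
    outer loop
      vertex 0.000 0.000 21.087
      vertex 0.000 24.815 0.000
      vertex 0.000 0.000 0.000
    endloop
  endfacet
  facet normal 1.0000 0.0000 0.0000
    outer loop
      vertex 22.762 0.000 0.000
      vertex 22.762 24.815 0.000
      vertex 22.762 0.000 21.087
    endloop
  endfacet
endsolid part

The G0 Z moves step by Δz≈4.217 mm. The G1 loops shrink linearly with z, so the solid tapers from its base footprint up to z≈21.1. Closing with a flat bottom cap and the tapered top and triangulating gives 8 facets — a wedge (ramp): 22.8 × 24.8 mm base, rising to 21.1 mm along the y=0 edge and sloping linearly to z=0 at y=24.8.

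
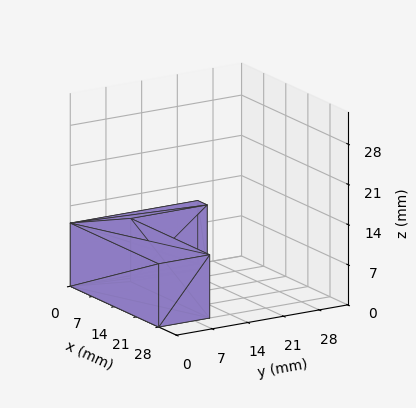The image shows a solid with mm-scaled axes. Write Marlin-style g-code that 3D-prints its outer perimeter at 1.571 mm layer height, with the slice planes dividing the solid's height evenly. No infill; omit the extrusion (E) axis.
Reading the render: the shape is an L-shaped prism: outer 28 × 25 mm, arm thicknesses ≈ 10 mm (horizontal) and 3 mm (vertical), extruded 11 mm in z (dimensions read to the nearest mm from the axis ticks). For the g-code, the solid's height is divided into equal slices at the stated Δz and each level perimeter traced with G1 moves after a G0 lift.

; perimeter-only toolpath
G21 ; units = mm
G90 ; absolute positioning
G28 ; home
; layer 1
G0 Z1.571
G0 X0.000 Y0.000
G1 X28.000 Y0.000
G1 X28.000 Y10.000
G1 X3.000 Y10.000
G1 X3.000 Y25.000
G1 X0.000 Y25.000
G1 X0.000 Y0.000
; layer 2
G0 Z3.143
G0 X0.000 Y0.000
G1 X28.000 Y0.000
G1 X28.000 Y10.000
G1 X3.000 Y10.000
G1 X3.000 Y25.000
G1 X0.000 Y25.000
G1 X0.000 Y0.000
; layer 3
G0 Z4.714
G0 X0.000 Y0.000
G1 X28.000 Y0.000
G1 X28.000 Y10.000
G1 X3.000 Y10.000
G1 X3.000 Y25.000
G1 X0.000 Y25.000
G1 X0.000 Y0.000
; layer 4
G0 Z6.286
G0 X0.000 Y0.000
G1 X28.000 Y0.000
G1 X28.000 Y10.000
G1 X3.000 Y10.000
G1 X3.000 Y25.000
G1 X0.000 Y25.000
G1 X0.000 Y0.000
; layer 5
G0 Z7.857
G0 X0.000 Y0.000
G1 X28.000 Y0.000
G1 X28.000 Y10.000
G1 X3.000 Y10.000
G1 X3.000 Y25.000
G1 X0.000 Y25.000
G1 X0.000 Y0.000
; layer 6
G0 Z9.429
G0 X0.000 Y0.000
G1 X28.000 Y0.000
G1 X28.000 Y10.000
G1 X3.000 Y10.000
G1 X3.000 Y25.000
G1 X0.000 Y25.000
G1 X0.000 Y0.000
; layer 7
G0 Z11.000
G0 X0.000 Y0.000
G1 X28.000 Y0.000
G1 X28.000 Y10.000
G1 X3.000 Y10.000
G1 X3.000 Y25.000
G1 X0.000 Y25.000
G1 X0.000 Y0.000
M2 ; end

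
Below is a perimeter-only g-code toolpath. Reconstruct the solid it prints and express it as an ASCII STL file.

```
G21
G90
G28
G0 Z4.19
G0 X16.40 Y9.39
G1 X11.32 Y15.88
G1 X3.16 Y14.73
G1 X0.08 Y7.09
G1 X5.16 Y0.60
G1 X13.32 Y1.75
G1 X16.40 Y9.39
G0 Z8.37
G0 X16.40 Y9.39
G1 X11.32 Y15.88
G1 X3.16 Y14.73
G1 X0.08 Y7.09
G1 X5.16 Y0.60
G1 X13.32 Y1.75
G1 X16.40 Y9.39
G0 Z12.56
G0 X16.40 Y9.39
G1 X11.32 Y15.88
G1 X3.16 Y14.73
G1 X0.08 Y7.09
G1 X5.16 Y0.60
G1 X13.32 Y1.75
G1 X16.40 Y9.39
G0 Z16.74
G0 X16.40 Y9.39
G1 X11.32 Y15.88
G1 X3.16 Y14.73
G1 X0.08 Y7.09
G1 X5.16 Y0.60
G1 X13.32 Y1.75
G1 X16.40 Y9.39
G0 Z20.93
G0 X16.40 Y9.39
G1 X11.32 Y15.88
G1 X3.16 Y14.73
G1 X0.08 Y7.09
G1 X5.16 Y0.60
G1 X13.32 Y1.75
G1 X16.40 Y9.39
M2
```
solid part
  facet normal 0.0000 0.0000 -1.0000
    outer loop
      vertex 3.16 14.73 0.00
      vertex 11.32 15.88 0.00
      vertex 16.40 9.39 0.00
    endloop
  endfacet
  facet normal 0.0000 0.0000 -1.0000
    outer loop
      vertex 0.08 7.09 0.00
      vertex 3.16 14.73 0.00
      vertex 16.40 9.39 0.00
    endloop
  endfacet
  facet normal 0.0000 0.0000 -1.0000
    outer loop
      vertex 5.16 0.60 0.00
      vertex 0.08 7.09 0.00
      vertex 16.40 9.39 0.00
    endloop
  endfacet
  facet normal 0.0000 0.0000 -1.0000
    outer loop
      vertex 13.32 1.75 0.00
      vertex 5.16 0.60 0.00
      vertex 16.40 9.39 0.00
    endloop
  endfacet
  facet normal 0.0000 0.0000 1.0000
    outer loop
      vertex 16.40 9.39 20.93
      vertex 11.32 15.88 20.93
      vertex 3.16 14.73 20.93
    endloop
  endfacet
  facet normal 0.0000 0.0000 1.0000
    outer loop
      vertex 16.40 9.39 20.93
      vertex 3.16 14.73 20.93
      vertex 0.08 7.09 20.93
    endloop
  endfacet
  facet normal 0.0000 0.0000 1.0000
    outer loop
      vertex 16.40 9.39 20.93
      vertex 0.08 7.09 20.93
      vertex 5.16 0.60 20.93
    endloop
  endfacet
  facet normal 0.0000 0.0000 1.0000
    outer loop
      vertex 16.40 9.39 20.93
      vertex 5.16 0.60 20.93
      vertex 13.32 1.75 20.93
    endloop
  endfacet
  facet normal 0.7875 0.6164 0.0000
    outer loop
      vertex 16.40 9.39 0.00
      vertex 11.32 15.88 0.00
      vertex 11.32 15.88 20.93
    endloop
  endfacet
  facet normal 0.7875 0.6164 0.0000
    outer loop
      vertex 16.40 9.39 0.00
      vertex 11.32 15.88 20.93
      vertex 16.40 9.39 20.93
    endloop
  endfacet
  facet normal -0.1396 0.9902 0.0000
    outer loop
      vertex 11.32 15.88 0.00
      vertex 3.16 14.73 0.00
      vertex 3.16 14.73 20.93
    endloop
  endfacet
  facet normal -0.1396 0.9902 0.0000
    outer loop
      vertex 11.32 15.88 0.00
      vertex 3.16 14.73 20.93
      vertex 11.32 15.88 20.93
    endloop
  endfacet
  facet normal -0.9275 0.3739 0.0000
    outer loop
      vertex 3.16 14.73 0.00
      vertex 0.08 7.09 0.00
      vertex 0.08 7.09 20.93
    endloop
  endfacet
  facet normal -0.9275 0.3739 0.0000
    outer loop
      vertex 3.16 14.73 0.00
      vertex 0.08 7.09 20.93
      vertex 3.16 14.73 20.93
    endloop
  endfacet
  facet normal -0.7875 -0.6164 0.0000
    outer loop
      vertex 0.08 7.09 0.00
      vertex 5.16 0.60 0.00
      vertex 5.16 0.60 20.93
    endloop
  endfacet
  facet normal -0.7875 -0.6164 0.0000
    outer loop
      vertex 0.08 7.09 0.00
      vertex 5.16 0.60 20.93
      vertex 0.08 7.09 20.93
    endloop
  endfacet
  facet normal 0.1396 -0.9902 0.0000
    outer loop
      vertex 5.16 0.60 0.00
      vertex 13.32 1.75 0.00
      vertex 13.32 1.75 20.93
    endloop
  endfacet
  facet normal 0.1396 -0.9902 0.0000
    outer loop
      vertex 5.16 0.60 0.00
      vertex 13.32 1.75 20.93
      vertex 5.16 0.60 20.93
    endloop
  endfacet
  facet normal 0.9275 -0.3739 0.0000
    outer loop
      vertex 13.32 1.75 0.00
      vertex 16.40 9.39 0.00
      vertex 16.40 9.39 20.93
    endloop
  endfacet
  facet normal 0.9275 -0.3739 0.0000
    outer loop
      vertex 13.32 1.75 0.00
      vertex 16.40 9.39 20.93
      vertex 13.32 1.75 20.93
    endloop
  endfacet
endsolid part

The G0 Z moves step by Δz≈4.19 mm. Every layer's G1 loop is the same polygon, so the solid is a straight extrusion of it from z=0 to z≈20.9. Closing with flat bottom and top caps and triangulating gives 20 facets — a regular 6-sided prism (a cylinder approximated with 6 flat sides), circumscribed radius ≈ 8.24 mm, height ≈ 20.9 mm.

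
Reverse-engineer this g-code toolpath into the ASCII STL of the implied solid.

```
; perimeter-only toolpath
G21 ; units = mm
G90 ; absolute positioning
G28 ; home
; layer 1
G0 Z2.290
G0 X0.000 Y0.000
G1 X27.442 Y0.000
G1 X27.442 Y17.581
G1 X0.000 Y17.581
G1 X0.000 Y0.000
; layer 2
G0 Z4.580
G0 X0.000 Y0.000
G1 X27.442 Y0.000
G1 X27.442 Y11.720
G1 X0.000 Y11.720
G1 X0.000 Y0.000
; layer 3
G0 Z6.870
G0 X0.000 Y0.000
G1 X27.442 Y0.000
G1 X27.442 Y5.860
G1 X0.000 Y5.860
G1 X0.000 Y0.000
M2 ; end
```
solid part
  facet normal 0.0000 0.0000 -1.0000
    outer loop
      vertex 27.442 23.441 0.000
      vertex 27.442 0.000 0.000
      vertex 0.000 0.000 0.000
    endloop
  endfacet
  facet normal 0.0000 0.0000 -1.0000
    outer loop
      vertex 0.000 23.441 0.000
      vertex 27.442 23.441 0.000
      vertex 0.000 0.000 0.000
    endloop
  endfacet
  facet normal 0.0000 -1.0000 0.0000
    outer loop
      vertex 0.000 0.000 0.000
      vertex 27.442 0.000 0.000
      vertex 27.442 0.000 9.160
    endloop
  endfacet
  facet normal 0.0000 -1.0000 0.0000
    outer loop
      vertex 0.000 0.000 0.000
      vertex 27.442 0.000 9.160
      vertex 0.000 0.000 9.160
    endloop
  endfacet
  facet normal 0.0000 0.3640 0.9314
    outer loop
      vertex 0.000 0.000 9.160
      vertex 27.442 0.000 9.160
      vertex 27.442 23.441 0.000
    endloop
  endfacet
  facet normal 0.0000 0.3640 0.9314
    outer loop
      vertex 0.000 0.000 9.160
      vertex 27.442 23.441 0.000
      vertex 0.000 23.441 0.000
    endloop
  endfacet
  facet normal -1.0000 0.0000 0.0000
    outer loop
      vertex 0.000 0.000 9.160
      vertex 0.000 23.441 0.000
      vertex 0.000 0.000 0.000
    endloop
  endfacet
  facet normal 1.0000 0.0000 0.0000
    outer loop
      vertex 27.442 0.000 0.000
      vertex 27.442 23.441 0.000
      vertex 27.442 0.000 9.160
    endloop
  endfacet
endsolid part

The G0 Z moves step by Δz≈2.290 mm. The G1 loops shrink linearly with z, so the solid tapers from its base footprint up to z≈9.16. Closing with a flat bottom cap and the tapered top and triangulating gives 8 facets — a wedge (ramp): 27.4 × 23.4 mm base, rising to 9.16 mm along the y=0 edge and sloping linearly to z=0 at y=23.4.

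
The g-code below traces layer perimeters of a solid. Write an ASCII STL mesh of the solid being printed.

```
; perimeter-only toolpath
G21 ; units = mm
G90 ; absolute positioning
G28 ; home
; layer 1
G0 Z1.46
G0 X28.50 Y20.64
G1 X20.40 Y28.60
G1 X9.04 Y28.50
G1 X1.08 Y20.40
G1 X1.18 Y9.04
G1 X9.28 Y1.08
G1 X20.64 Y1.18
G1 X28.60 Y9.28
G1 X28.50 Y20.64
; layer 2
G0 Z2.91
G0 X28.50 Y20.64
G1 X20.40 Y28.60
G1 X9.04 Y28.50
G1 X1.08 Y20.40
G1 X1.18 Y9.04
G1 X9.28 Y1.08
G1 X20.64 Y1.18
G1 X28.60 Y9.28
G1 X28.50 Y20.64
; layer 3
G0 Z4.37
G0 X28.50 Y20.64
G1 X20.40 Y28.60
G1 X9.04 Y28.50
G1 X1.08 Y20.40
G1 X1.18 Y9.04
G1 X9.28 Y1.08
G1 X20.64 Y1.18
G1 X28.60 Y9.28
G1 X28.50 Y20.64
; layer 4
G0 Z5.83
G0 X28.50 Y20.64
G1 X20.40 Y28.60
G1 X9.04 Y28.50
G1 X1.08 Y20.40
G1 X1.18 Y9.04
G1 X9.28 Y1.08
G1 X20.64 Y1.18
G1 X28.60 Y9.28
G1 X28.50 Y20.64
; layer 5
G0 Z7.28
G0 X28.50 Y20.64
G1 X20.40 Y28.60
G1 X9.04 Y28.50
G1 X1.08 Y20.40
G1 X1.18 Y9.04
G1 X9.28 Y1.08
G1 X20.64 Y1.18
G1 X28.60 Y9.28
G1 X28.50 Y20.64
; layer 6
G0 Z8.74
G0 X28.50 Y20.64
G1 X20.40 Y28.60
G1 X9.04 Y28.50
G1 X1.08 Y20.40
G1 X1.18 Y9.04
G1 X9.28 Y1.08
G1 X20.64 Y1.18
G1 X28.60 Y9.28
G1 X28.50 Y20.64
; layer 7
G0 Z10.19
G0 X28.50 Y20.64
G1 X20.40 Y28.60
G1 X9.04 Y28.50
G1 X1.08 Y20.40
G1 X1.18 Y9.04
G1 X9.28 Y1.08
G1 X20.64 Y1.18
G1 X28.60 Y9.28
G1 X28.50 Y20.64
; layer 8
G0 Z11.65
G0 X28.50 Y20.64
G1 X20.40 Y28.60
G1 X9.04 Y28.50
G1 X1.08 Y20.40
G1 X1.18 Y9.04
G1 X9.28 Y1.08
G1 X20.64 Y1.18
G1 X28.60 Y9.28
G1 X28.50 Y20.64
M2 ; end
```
solid part
  facet normal 0.0000 0.0000 -1.0000
    outer loop
      vertex 9.04 28.50 0.00
      vertex 20.40 28.60 0.00
      vertex 28.50 20.64 0.00
    endloop
  endfacet
  facet normal 0.0000 0.0000 -1.0000
    outer loop
      vertex 1.08 20.40 0.00
      vertex 9.04 28.50 0.00
      vertex 28.50 20.64 0.00
    endloop
  endfacet
  facet normal 0.0000 0.0000 -1.0000
    outer loop
      vertex 1.18 9.04 0.00
      vertex 1.08 20.40 0.00
      vertex 28.50 20.64 0.00
    endloop
  endfacet
  facet normal 0.0000 0.0000 -1.0000
    outer loop
      vertex 9.28 1.08 0.00
      vertex 1.18 9.04 0.00
      vertex 28.50 20.64 0.00
    endloop
  endfacet
  facet normal 0.0000 0.0000 -1.0000
    outer loop
      vertex 20.64 1.18 0.00
      vertex 9.28 1.08 0.00
      vertex 28.50 20.64 0.00
    endloop
  endfacet
  facet normal 0.0000 0.0000 -1.0000
    outer loop
      vertex 28.60 9.28 0.00
      vertex 20.64 1.18 0.00
      vertex 28.50 20.64 0.00
    endloop
  endfacet
  facet normal 0.0000 0.0000 1.0000
    outer loop
      vertex 28.50 20.64 11.65
      vertex 20.40 28.60 11.65
      vertex 9.04 28.50 11.65
    endloop
  endfacet
  facet normal 0.0000 0.0000 1.0000
    outer loop
      vertex 28.50 20.64 11.65
      vertex 9.04 28.50 11.65
      vertex 1.08 20.40 11.65
    endloop
  endfacet
  facet normal 0.0000 0.0000 1.0000
    outer loop
      vertex 28.50 20.64 11.65
      vertex 1.08 20.40 11.65
      vertex 1.18 9.04 11.65
    endloop
  endfacet
  facet normal 0.0000 0.0000 1.0000
    outer loop
      vertex 28.50 20.64 11.65
      vertex 1.18 9.04 11.65
      vertex 9.28 1.08 11.65
    endloop
  endfacet
  facet normal 0.0000 0.0000 1.0000
    outer loop
      vertex 28.50 20.64 11.65
      vertex 9.28 1.08 11.65
      vertex 20.64 1.18 11.65
    endloop
  endfacet
  facet normal 0.0000 0.0000 1.0000
    outer loop
      vertex 28.50 20.64 11.65
      vertex 20.64 1.18 11.65
      vertex 28.60 9.28 11.65
    endloop
  endfacet
  facet normal 0.7009 0.7132 0.0000
    outer loop
      vertex 28.50 20.64 0.00
      vertex 20.40 28.60 0.00
      vertex 20.40 28.60 11.65
    endloop
  endfacet
  facet normal 0.7009 0.7132 0.0000
    outer loop
      vertex 28.50 20.64 0.00
      vertex 20.40 28.60 11.65
      vertex 28.50 20.64 11.65
    endloop
  endfacet
  facet normal -0.0088 1.0000 0.0000
    outer loop
      vertex 20.40 28.60 0.00
      vertex 9.04 28.50 0.00
      vertex 9.04 28.50 11.65
    endloop
  endfacet
  facet normal -0.0088 1.0000 0.0000
    outer loop
      vertex 20.40 28.60 0.00
      vertex 9.04 28.50 11.65
      vertex 20.40 28.60 11.65
    endloop
  endfacet
  facet normal -0.7132 0.7009 0.0000
    outer loop
      vertex 9.04 28.50 0.00
      vertex 1.08 20.40 0.00
      vertex 1.08 20.40 11.65
    endloop
  endfacet
  facet normal -0.7132 0.7009 0.0000
    outer loop
      vertex 9.04 28.50 0.00
      vertex 1.08 20.40 11.65
      vertex 9.04 28.50 11.65
    endloop
  endfacet
  facet normal -1.0000 -0.0088 0.0000
    outer loop
      vertex 1.08 20.40 0.00
      vertex 1.18 9.04 0.00
      vertex 1.18 9.04 11.65
    endloop
  endfacet
  facet normal -1.0000 -0.0088 0.0000
    outer loop
      vertex 1.08 20.40 0.00
      vertex 1.18 9.04 11.65
      vertex 1.08 20.40 11.65
    endloop
  endfacet
  facet normal -0.7009 -0.7132 0.0000
    outer loop
      vertex 1.18 9.04 0.00
      vertex 9.28 1.08 0.00
      vertex 9.28 1.08 11.65
    endloop
  endfacet
  facet normal -0.7009 -0.7132 0.0000
    outer loop
      vertex 1.18 9.04 0.00
      vertex 9.28 1.08 11.65
      vertex 1.18 9.04 11.65
    endloop
  endfacet
  facet normal 0.0088 -1.0000 0.0000
    outer loop
      vertex 9.28 1.08 0.00
      vertex 20.64 1.18 0.00
      vertex 20.64 1.18 11.65
    endloop
  endfacet
  facet normal 0.0088 -1.0000 0.0000
    outer loop
      vertex 9.28 1.08 0.00
      vertex 20.64 1.18 11.65
      vertex 9.28 1.08 11.65
    endloop
  endfacet
  facet normal 0.7132 -0.7009 0.0000
    outer loop
      vertex 20.64 1.18 0.00
      vertex 28.60 9.28 0.00
      vertex 28.60 9.28 11.65
    endloop
  endfacet
  facet normal 0.7132 -0.7009 0.0000
    outer loop
      vertex 20.64 1.18 0.00
      vertex 28.60 9.28 11.65
      vertex 20.64 1.18 11.65
    endloop
  endfacet
  facet normal 1.0000 0.0088 0.0000
    outer loop
      vertex 28.60 9.28 0.00
      vertex 28.50 20.64 0.00
      vertex 28.50 20.64 11.65
    endloop
  endfacet
  facet normal 1.0000 0.0088 0.0000
    outer loop
      vertex 28.60 9.28 0.00
      vertex 28.50 20.64 11.65
      vertex 28.60 9.28 11.65
    endloop
  endfacet
endsolid part

The G0 Z moves step by Δz≈1.46 mm. Every layer's G1 loop is the same polygon, so the solid is a straight extrusion of it from z=0 to z≈11.7. Closing with flat bottom and top caps and triangulating gives 28 facets — a regular 8-sided prism (a cylinder approximated with 8 flat sides), circumscribed radius ≈ 14.8 mm, height ≈ 11.7 mm.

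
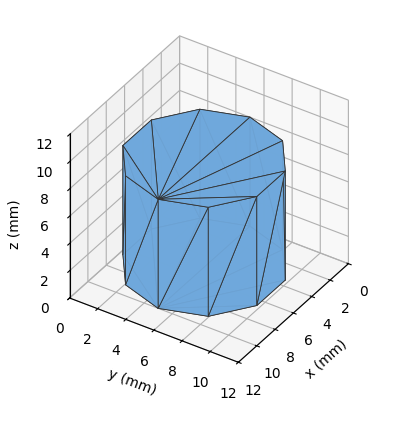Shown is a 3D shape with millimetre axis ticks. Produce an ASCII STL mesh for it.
Reading the render: the shape is a regular 10-sided prism (a cylinder approximated with 10 flat sides), circumscribed radius ≈ 5 mm, height ≈ 8 mm (dimensions read to the nearest mm from the axis ticks). For the STL, each face is triangulated and given an outward normal.

solid part
  facet normal 0.0000 0.0000 -1.0000
    outer loop
      vertex 6.55 9.76 0.00
      vertex 9.05 7.94 0.00
      vertex 10.00 5.00 0.00
    endloop
  endfacet
  facet normal 0.0000 0.0000 -1.0000
    outer loop
      vertex 3.45 9.76 0.00
      vertex 6.55 9.76 0.00
      vertex 10.00 5.00 0.00
    endloop
  endfacet
  facet normal 0.0000 0.0000 -1.0000
    outer loop
      vertex 0.95 7.94 0.00
      vertex 3.45 9.76 0.00
      vertex 10.00 5.00 0.00
    endloop
  endfacet
  facet normal 0.0000 0.0000 -1.0000
    outer loop
      vertex 0.00 5.00 0.00
      vertex 0.95 7.94 0.00
      vertex 10.00 5.00 0.00
    endloop
  endfacet
  facet normal 0.0000 0.0000 -1.0000
    outer loop
      vertex 0.95 2.06 0.00
      vertex 0.00 5.00 0.00
      vertex 10.00 5.00 0.00
    endloop
  endfacet
  facet normal 0.0000 0.0000 -1.0000
    outer loop
      vertex 3.45 0.24 0.00
      vertex 0.95 2.06 0.00
      vertex 10.00 5.00 0.00
    endloop
  endfacet
  facet normal 0.0000 0.0000 -1.0000
    outer loop
      vertex 6.55 0.24 0.00
      vertex 3.45 0.24 0.00
      vertex 10.00 5.00 0.00
    endloop
  endfacet
  facet normal 0.0000 0.0000 -1.0000
    outer loop
      vertex 9.05 2.06 0.00
      vertex 6.55 0.24 0.00
      vertex 10.00 5.00 0.00
    endloop
  endfacet
  facet normal 0.0000 0.0000 1.0000
    outer loop
      vertex 10.00 5.00 8.00
      vertex 9.05 7.94 8.00
      vertex 6.55 9.76 8.00
    endloop
  endfacet
  facet normal 0.0000 0.0000 1.0000
    outer loop
      vertex 10.00 5.00 8.00
      vertex 6.55 9.76 8.00
      vertex 3.45 9.76 8.00
    endloop
  endfacet
  facet normal 0.0000 0.0000 1.0000
    outer loop
      vertex 10.00 5.00 8.00
      vertex 3.45 9.76 8.00
      vertex 0.95 7.94 8.00
    endloop
  endfacet
  facet normal 0.0000 0.0000 1.0000
    outer loop
      vertex 10.00 5.00 8.00
      vertex 0.95 7.94 8.00
      vertex 0.00 5.00 8.00
    endloop
  endfacet
  facet normal 0.0000 0.0000 1.0000
    outer loop
      vertex 10.00 5.00 8.00
      vertex 0.00 5.00 8.00
      vertex 0.95 2.06 8.00
    endloop
  endfacet
  facet normal 0.0000 0.0000 1.0000
    outer loop
      vertex 10.00 5.00 8.00
      vertex 0.95 2.06 8.00
      vertex 3.45 0.24 8.00
    endloop
  endfacet
  facet normal 0.0000 0.0000 1.0000
    outer loop
      vertex 10.00 5.00 8.00
      vertex 3.45 0.24 8.00
      vertex 6.55 0.24 8.00
    endloop
  endfacet
  facet normal 0.0000 0.0000 1.0000
    outer loop
      vertex 10.00 5.00 8.00
      vertex 6.55 0.24 8.00
      vertex 9.05 2.06 8.00
    endloop
  endfacet
  facet normal 0.9516 0.3075 0.0000
    outer loop
      vertex 10.00 5.00 0.00
      vertex 9.05 7.94 0.00
      vertex 9.05 7.94 8.00
    endloop
  endfacet
  facet normal 0.9516 0.3075 0.0000
    outer loop
      vertex 10.00 5.00 0.00
      vertex 9.05 7.94 8.00
      vertex 10.00 5.00 8.00
    endloop
  endfacet
  facet normal 0.5886 0.8085 0.0000
    outer loop
      vertex 9.05 7.94 0.00
      vertex 6.55 9.76 0.00
      vertex 6.55 9.76 8.00
    endloop
  endfacet
  facet normal 0.5886 0.8085 0.0000
    outer loop
      vertex 9.05 7.94 0.00
      vertex 6.55 9.76 8.00
      vertex 9.05 7.94 8.00
    endloop
  endfacet
  facet normal 0.0000 1.0000 0.0000
    outer loop
      vertex 6.55 9.76 0.00
      vertex 3.45 9.76 0.00
      vertex 3.45 9.76 8.00
    endloop
  endfacet
  facet normal 0.0000 1.0000 0.0000
    outer loop
      vertex 6.55 9.76 0.00
      vertex 3.45 9.76 8.00
      vertex 6.55 9.76 8.00
    endloop
  endfacet
  facet normal -0.5886 0.8085 0.0000
    outer loop
      vertex 3.45 9.76 0.00
      vertex 0.95 7.94 0.00
      vertex 0.95 7.94 8.00
    endloop
  endfacet
  facet normal -0.5886 0.8085 0.0000
    outer loop
      vertex 3.45 9.76 0.00
      vertex 0.95 7.94 8.00
      vertex 3.45 9.76 8.00
    endloop
  endfacet
  facet normal -0.9516 0.3075 0.0000
    outer loop
      vertex 0.95 7.94 0.00
      vertex 0.00 5.00 0.00
      vertex 0.00 5.00 8.00
    endloop
  endfacet
  facet normal -0.9516 0.3075 0.0000
    outer loop
      vertex 0.95 7.94 0.00
      vertex 0.00 5.00 8.00
      vertex 0.95 7.94 8.00
    endloop
  endfacet
  facet normal -0.9516 -0.3075 0.0000
    outer loop
      vertex 0.00 5.00 0.00
      vertex 0.95 2.06 0.00
      vertex 0.95 2.06 8.00
    endloop
  endfacet
  facet normal -0.9516 -0.3075 0.0000
    outer loop
      vertex 0.00 5.00 0.00
      vertex 0.95 2.06 8.00
      vertex 0.00 5.00 8.00
    endloop
  endfacet
  facet normal -0.5886 -0.8085 0.0000
    outer loop
      vertex 0.95 2.06 0.00
      vertex 3.45 0.24 0.00
      vertex 3.45 0.24 8.00
    endloop
  endfacet
  facet normal -0.5886 -0.8085 0.0000
    outer loop
      vertex 0.95 2.06 0.00
      vertex 3.45 0.24 8.00
      vertex 0.95 2.06 8.00
    endloop
  endfacet
  facet normal 0.0000 -1.0000 0.0000
    outer loop
      vertex 3.45 0.24 0.00
      vertex 6.55 0.24 0.00
      vertex 6.55 0.24 8.00
    endloop
  endfacet
  facet normal 0.0000 -1.0000 0.0000
    outer loop
      vertex 3.45 0.24 0.00
      vertex 6.55 0.24 8.00
      vertex 3.45 0.24 8.00
    endloop
  endfacet
  facet normal 0.5886 -0.8085 0.0000
    outer loop
      vertex 6.55 0.24 0.00
      vertex 9.05 2.06 0.00
      vertex 9.05 2.06 8.00
    endloop
  endfacet
  facet normal 0.5886 -0.8085 0.0000
    outer loop
      vertex 6.55 0.24 0.00
      vertex 9.05 2.06 8.00
      vertex 6.55 0.24 8.00
    endloop
  endfacet
  facet normal 0.9516 -0.3075 0.0000
    outer loop
      vertex 9.05 2.06 0.00
      vertex 10.00 5.00 0.00
      vertex 10.00 5.00 8.00
    endloop
  endfacet
  facet normal 0.9516 -0.3075 0.0000
    outer loop
      vertex 9.05 2.06 0.00
      vertex 10.00 5.00 8.00
      vertex 9.05 2.06 8.00
    endloop
  endfacet
endsolid part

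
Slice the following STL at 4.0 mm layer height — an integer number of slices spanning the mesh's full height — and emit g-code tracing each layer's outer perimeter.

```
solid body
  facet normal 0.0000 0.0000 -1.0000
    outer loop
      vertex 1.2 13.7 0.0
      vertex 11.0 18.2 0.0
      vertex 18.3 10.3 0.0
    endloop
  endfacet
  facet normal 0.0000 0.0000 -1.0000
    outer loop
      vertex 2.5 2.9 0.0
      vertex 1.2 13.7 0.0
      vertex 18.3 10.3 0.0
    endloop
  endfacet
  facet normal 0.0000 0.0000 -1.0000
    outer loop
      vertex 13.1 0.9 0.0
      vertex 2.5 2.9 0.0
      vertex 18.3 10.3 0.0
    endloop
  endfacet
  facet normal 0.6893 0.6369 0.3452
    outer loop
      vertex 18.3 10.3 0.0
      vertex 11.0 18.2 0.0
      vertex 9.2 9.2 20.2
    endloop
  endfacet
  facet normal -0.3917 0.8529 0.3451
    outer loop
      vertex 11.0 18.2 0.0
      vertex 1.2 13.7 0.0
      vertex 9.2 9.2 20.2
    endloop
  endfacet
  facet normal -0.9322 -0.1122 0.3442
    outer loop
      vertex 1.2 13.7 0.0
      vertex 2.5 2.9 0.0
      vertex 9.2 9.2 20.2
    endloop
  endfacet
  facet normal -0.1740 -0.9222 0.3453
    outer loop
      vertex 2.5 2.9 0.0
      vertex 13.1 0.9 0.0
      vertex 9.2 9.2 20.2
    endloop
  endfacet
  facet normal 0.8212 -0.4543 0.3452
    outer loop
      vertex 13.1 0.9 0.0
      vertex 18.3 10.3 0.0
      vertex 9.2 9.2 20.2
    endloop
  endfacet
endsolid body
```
; perimeter-only toolpath
G21 ; units = mm
G90 ; absolute positioning
G28 ; home
; layer 1
G0 Z4.0
G0 X16.5 Y10.1
G1 X10.6 Y16.4
G1 X2.8 Y12.8
G1 X3.8 Y4.2
G1 X12.3 Y2.6
G1 X16.5 Y10.1
; layer 2
G0 Z8.1
G0 X14.7 Y9.9
G1 X10.3 Y14.6
G1 X4.4 Y11.9
G1 X5.2 Y5.4
G1 X11.5 Y4.2
G1 X14.7 Y9.9
; layer 3
G0 Z12.1
G0 X12.8 Y9.6
G1 X9.9 Y12.8
G1 X6.0 Y11.0
G1 X6.5 Y6.7
G1 X10.8 Y5.9
G1 X12.8 Y9.6
; layer 4
G0 Z16.2
G0 X11.0 Y9.4
G1 X9.6 Y11.0
G1 X7.6 Y10.1
G1 X7.9 Y7.9
G1 X10.0 Y7.5
G1 X11.0 Y9.4
M2 ; end

The solid is a regular 5-sided pyramid, base circumscribed radius ≈ 9.2 mm, apex at z ≈ 20.2 mm. Slicing at Δz = 4.0 mm — 5 equal slices spanning the solid's height, so layer i sits at z = i·h/5 — gives 4 non-empty perimeters. Each is a 5-segment closed polygon; G0 lifts to the layer z and rapids to the start vertex, then G1 traces the edges. The cross-section shrinks linearly with z (the slice at the apex is degenerate and omitted).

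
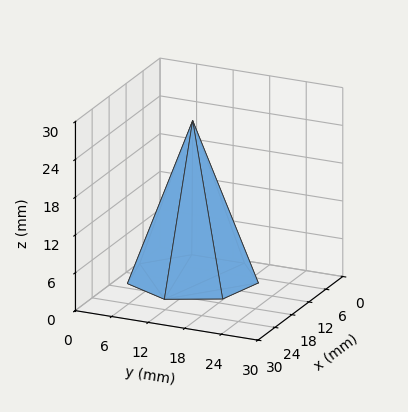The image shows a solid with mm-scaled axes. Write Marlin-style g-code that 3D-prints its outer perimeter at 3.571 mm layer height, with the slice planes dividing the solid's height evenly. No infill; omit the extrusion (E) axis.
Reading the render: the shape is a regular 7-sided pyramid, base circumscribed radius ≈ 10 mm, apex at z ≈ 25 mm (dimensions read to the nearest mm from the axis ticks). For the g-code, the solid's height is divided into equal slices at the stated Δz and each level perimeter traced with G1 moves after a G0 lift.

; perimeter-only toolpath
G21 ; units = mm
G90 ; absolute positioning
G28 ; home
; layer 1
G0 Z3.571
G0 X18.571 Y10.000
G1 X15.344 Y16.701
G1 X8.093 Y18.356
G1 X2.277 Y13.719
G1 X2.277 Y6.281
G1 X8.093 Y1.644
G1 X15.344 Y3.299
G1 X18.571 Y10.000
; layer 2
G0 Z7.143
G0 X17.143 Y10.000
G1 X14.454 Y15.584
G1 X8.411 Y16.964
G1 X3.564 Y13.099
G1 X3.564 Y6.901
G1 X8.411 Y3.036
G1 X14.454 Y4.416
G1 X17.143 Y10.000
; layer 3
G0 Z10.714
G0 X15.714 Y10.000
G1 X13.563 Y14.467
G1 X8.729 Y15.571
G1 X4.851 Y12.479
G1 X4.851 Y7.521
G1 X8.729 Y4.429
G1 X13.563 Y5.533
G1 X15.714 Y10.000
; layer 4
G0 Z14.286
G0 X14.286 Y10.000
G1 X12.672 Y13.351
G1 X9.046 Y14.178
G1 X6.139 Y11.860
G1 X6.139 Y8.140
G1 X9.046 Y5.822
G1 X12.672 Y6.649
G1 X14.286 Y10.000
; layer 5
G0 Z17.857
G0 X12.857 Y10.000
G1 X11.781 Y12.234
G1 X9.364 Y12.785
G1 X7.426 Y11.240
G1 X7.426 Y8.760
G1 X9.364 Y7.215
G1 X11.781 Y7.766
G1 X12.857 Y10.000
; layer 6
G0 Z21.429
G0 X11.429 Y10.000
G1 X10.891 Y11.117
G1 X9.682 Y11.393
G1 X8.713 Y10.620
G1 X8.713 Y9.380
G1 X9.682 Y8.607
G1 X10.891 Y8.883
G1 X11.429 Y10.000
M2 ; end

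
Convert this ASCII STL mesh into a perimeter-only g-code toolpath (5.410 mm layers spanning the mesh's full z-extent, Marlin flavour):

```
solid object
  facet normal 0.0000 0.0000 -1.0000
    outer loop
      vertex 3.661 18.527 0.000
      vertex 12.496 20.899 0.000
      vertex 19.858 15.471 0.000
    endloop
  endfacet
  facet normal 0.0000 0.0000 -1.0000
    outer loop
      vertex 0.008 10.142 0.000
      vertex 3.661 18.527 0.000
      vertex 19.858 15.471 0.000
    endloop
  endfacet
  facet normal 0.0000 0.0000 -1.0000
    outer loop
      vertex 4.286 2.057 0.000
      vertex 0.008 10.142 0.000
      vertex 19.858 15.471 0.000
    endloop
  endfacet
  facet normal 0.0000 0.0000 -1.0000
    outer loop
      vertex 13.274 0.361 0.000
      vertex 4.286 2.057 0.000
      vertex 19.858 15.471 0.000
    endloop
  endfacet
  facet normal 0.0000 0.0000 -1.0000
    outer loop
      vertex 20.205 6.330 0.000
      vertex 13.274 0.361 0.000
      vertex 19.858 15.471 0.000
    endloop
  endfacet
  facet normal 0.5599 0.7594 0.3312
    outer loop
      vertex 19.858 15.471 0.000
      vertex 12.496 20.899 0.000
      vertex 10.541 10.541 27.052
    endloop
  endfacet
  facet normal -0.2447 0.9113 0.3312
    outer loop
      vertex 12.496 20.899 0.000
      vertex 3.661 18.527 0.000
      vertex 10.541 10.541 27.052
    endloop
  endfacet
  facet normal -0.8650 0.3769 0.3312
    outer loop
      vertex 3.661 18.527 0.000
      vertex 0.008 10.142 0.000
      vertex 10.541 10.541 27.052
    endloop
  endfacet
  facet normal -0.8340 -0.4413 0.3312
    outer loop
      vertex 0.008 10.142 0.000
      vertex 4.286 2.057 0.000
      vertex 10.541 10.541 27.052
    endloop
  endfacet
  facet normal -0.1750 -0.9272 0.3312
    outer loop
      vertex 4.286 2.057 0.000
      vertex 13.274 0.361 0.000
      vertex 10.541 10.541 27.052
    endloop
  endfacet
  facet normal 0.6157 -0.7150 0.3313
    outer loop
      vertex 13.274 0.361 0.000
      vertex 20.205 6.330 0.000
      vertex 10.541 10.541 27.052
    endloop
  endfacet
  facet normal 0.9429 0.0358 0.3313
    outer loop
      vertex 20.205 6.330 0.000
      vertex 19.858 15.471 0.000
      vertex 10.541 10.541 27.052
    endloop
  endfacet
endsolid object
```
; perimeter-only toolpath
G21 ; units = mm
G90 ; absolute positioning
G28 ; home
; layer 1
G0 Z5.410
G0 X17.995 Y14.485
G1 X12.105 Y18.827
G1 X5.037 Y16.930
G1 X2.115 Y10.222
G1 X5.537 Y3.754
G1 X12.727 Y2.397
G1 X18.272 Y7.172
G1 X17.995 Y14.485
; layer 2
G0 Z10.821
G0 X16.131 Y13.499
G1 X11.714 Y16.756
G1 X6.413 Y15.333
G1 X4.221 Y10.302
G1 X6.788 Y5.451
G1 X12.181 Y4.433
G1 X16.339 Y8.014
G1 X16.131 Y13.499
; layer 3
G0 Z16.231
G0 X14.268 Y12.513
G1 X11.323 Y14.684
G1 X7.789 Y13.735
G1 X6.328 Y10.381
G1 X8.039 Y7.147
G1 X11.634 Y6.469
G1 X14.407 Y8.857
G1 X14.268 Y12.513
; layer 4
G0 Z21.642
G0 X12.404 Y11.527
G1 X10.932 Y12.613
G1 X9.165 Y12.138
G1 X8.434 Y10.461
G1 X9.290 Y8.844
G1 X11.088 Y8.505
G1 X12.474 Y9.699
G1 X12.404 Y11.527
M2 ; end

The solid is a regular 7-sided pyramid, base circumscribed radius ≈ 10.5 mm, apex at z ≈ 27.1 mm. Slicing at Δz = 5.410 mm — 5 equal slices spanning the solid's height, so layer i sits at z = i·h/5 — gives 4 non-empty perimeters. Each is a 7-segment closed polygon; G0 lifts to the layer z and rapids to the start vertex, then G1 traces the edges. The cross-section shrinks linearly with z (the slice at the apex is degenerate and omitted).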